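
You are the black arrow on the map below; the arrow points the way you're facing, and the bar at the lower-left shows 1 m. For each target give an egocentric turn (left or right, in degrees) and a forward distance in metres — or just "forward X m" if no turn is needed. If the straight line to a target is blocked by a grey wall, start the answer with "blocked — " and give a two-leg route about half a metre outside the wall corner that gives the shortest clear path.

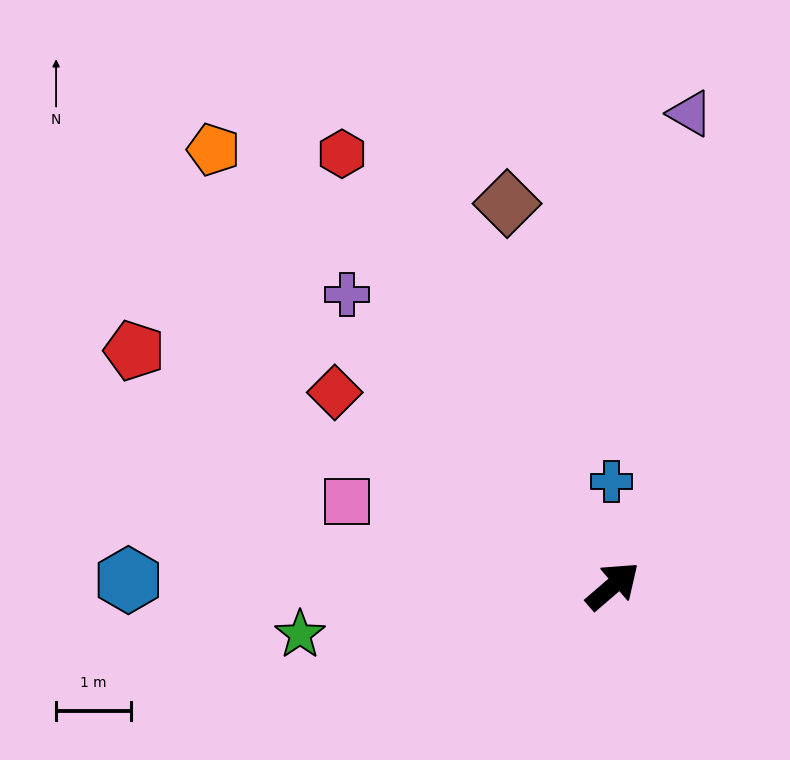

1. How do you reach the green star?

turn left 148°, forward 4.2 m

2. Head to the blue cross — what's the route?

turn left 50°, forward 1.4 m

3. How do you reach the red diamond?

turn left 104°, forward 4.5 m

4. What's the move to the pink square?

turn left 122°, forward 3.7 m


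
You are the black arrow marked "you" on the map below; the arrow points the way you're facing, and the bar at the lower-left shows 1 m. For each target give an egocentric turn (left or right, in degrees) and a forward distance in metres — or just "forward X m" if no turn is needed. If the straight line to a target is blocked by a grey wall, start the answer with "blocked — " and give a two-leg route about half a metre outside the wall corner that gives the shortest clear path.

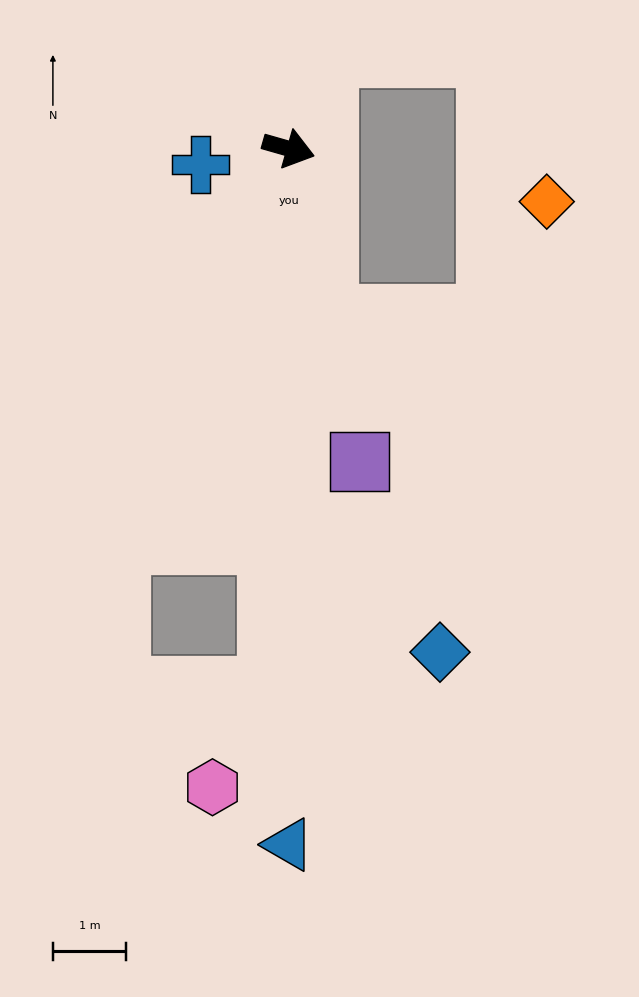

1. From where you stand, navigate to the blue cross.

turn right 154°, forward 1.2 m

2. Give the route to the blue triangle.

turn right 74°, forward 9.5 m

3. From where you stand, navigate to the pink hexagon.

blocked — turn right 76°, forward 7.4 m, then turn right 28°, forward 1.6 m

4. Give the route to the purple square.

turn right 61°, forward 4.4 m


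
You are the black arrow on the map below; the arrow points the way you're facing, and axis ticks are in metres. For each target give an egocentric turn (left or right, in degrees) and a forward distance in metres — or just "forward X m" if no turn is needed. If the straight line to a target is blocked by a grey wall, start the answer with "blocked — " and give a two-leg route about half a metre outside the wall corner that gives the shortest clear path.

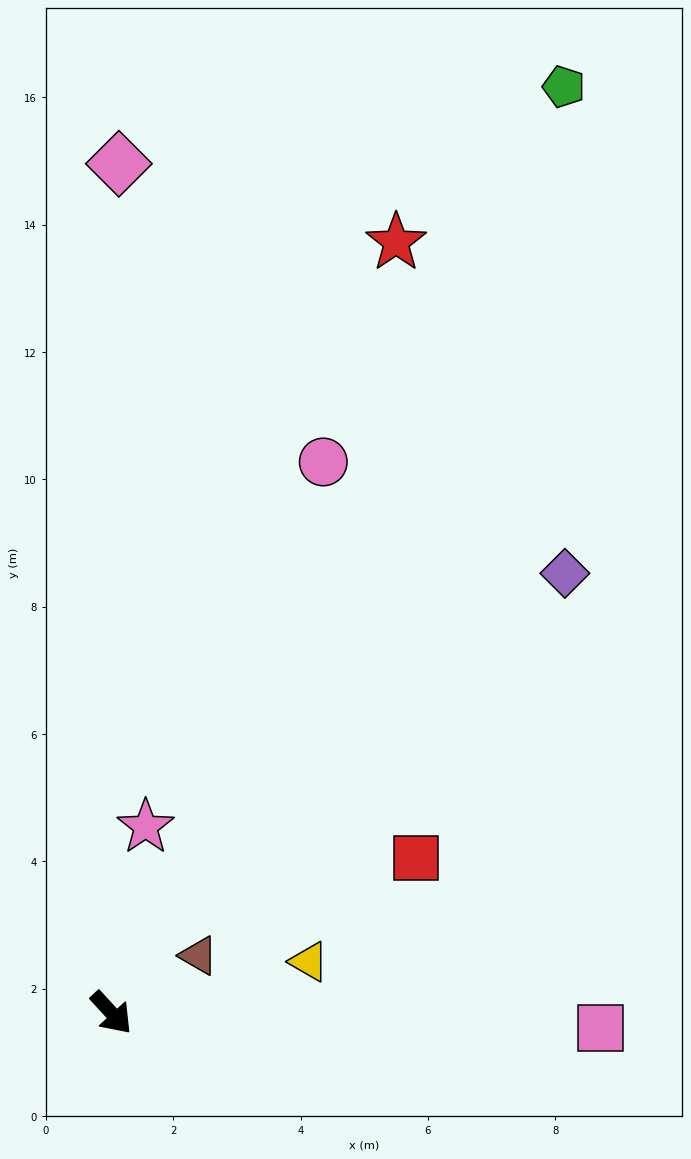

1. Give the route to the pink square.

turn left 46°, forward 7.7 m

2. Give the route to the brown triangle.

turn left 81°, forward 1.6 m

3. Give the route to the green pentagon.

turn left 111°, forward 16.2 m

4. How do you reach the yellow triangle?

turn left 62°, forward 3.2 m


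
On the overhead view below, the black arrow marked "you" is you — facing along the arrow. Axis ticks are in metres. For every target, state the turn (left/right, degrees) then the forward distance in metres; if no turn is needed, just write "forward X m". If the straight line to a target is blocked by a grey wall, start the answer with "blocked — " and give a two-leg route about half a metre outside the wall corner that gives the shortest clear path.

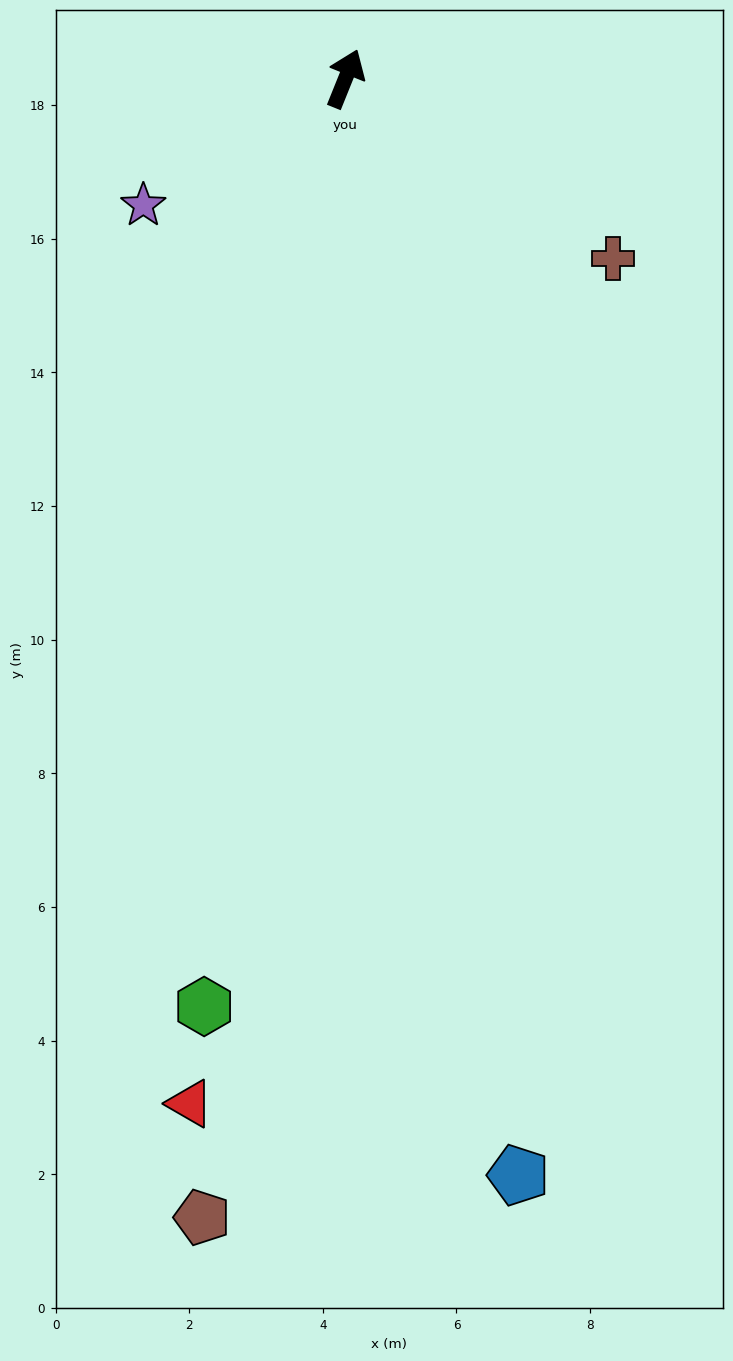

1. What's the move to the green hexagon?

turn right 167°, forward 14.0 m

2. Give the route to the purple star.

turn left 144°, forward 3.6 m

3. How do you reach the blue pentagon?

turn right 149°, forward 16.6 m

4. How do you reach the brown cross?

turn right 102°, forward 4.8 m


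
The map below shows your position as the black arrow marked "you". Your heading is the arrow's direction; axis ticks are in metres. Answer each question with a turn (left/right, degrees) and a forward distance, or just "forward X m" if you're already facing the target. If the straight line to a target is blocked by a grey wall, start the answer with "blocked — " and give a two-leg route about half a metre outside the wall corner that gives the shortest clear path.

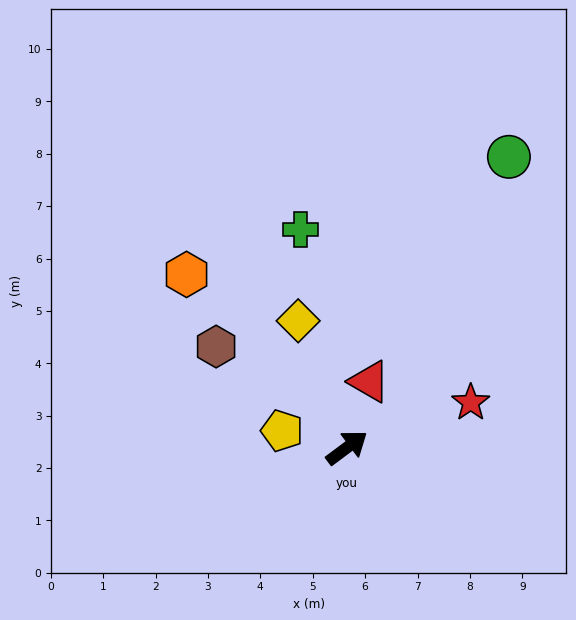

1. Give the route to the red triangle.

turn left 35°, forward 1.3 m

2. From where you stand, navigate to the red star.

turn right 17°, forward 2.5 m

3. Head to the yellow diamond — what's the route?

turn left 74°, forward 2.6 m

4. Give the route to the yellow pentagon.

turn left 129°, forward 1.3 m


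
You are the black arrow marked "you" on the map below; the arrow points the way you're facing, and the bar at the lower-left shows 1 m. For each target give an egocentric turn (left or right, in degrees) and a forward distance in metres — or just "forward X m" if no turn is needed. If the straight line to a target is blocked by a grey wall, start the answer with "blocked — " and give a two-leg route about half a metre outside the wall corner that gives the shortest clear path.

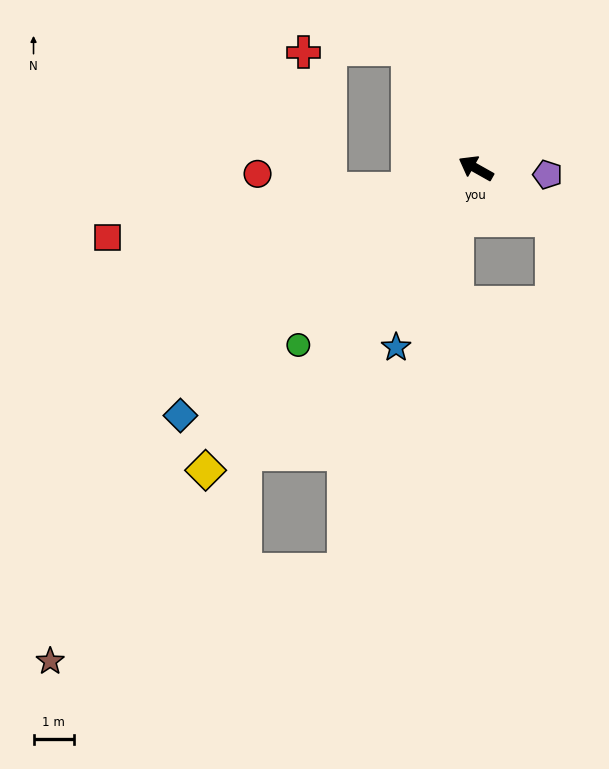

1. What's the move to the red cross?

blocked — turn right 31°, forward 3.4 m, then turn left 62°, forward 2.6 m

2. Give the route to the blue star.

turn left 95°, forward 4.9 m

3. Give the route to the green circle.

turn left 74°, forward 6.3 m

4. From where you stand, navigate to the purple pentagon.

turn right 156°, forward 1.8 m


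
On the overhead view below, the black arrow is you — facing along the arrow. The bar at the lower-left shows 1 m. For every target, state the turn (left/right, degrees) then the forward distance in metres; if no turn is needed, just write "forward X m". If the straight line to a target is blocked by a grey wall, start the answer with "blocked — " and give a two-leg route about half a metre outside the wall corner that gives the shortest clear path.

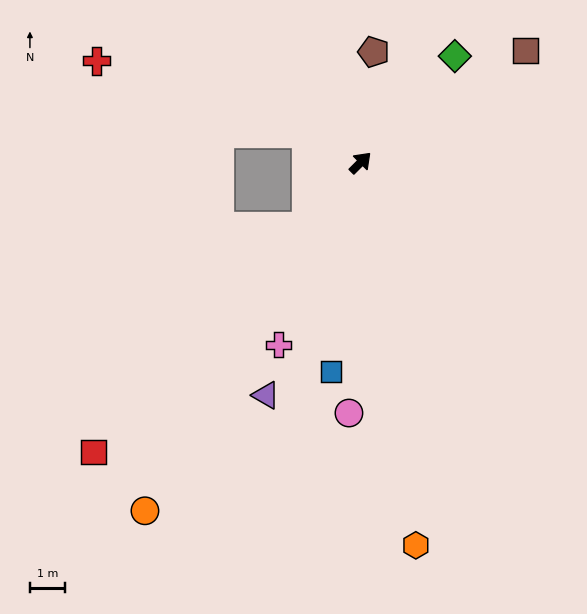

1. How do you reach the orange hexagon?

turn right 127°, forward 11.0 m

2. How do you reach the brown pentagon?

turn left 38°, forward 3.2 m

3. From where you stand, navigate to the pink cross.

turn right 159°, forward 5.7 m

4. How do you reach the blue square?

turn right 143°, forward 6.0 m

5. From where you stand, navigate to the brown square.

turn right 11°, forward 5.7 m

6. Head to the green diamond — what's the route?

turn left 3°, forward 4.1 m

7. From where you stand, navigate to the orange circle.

turn right 167°, forward 11.7 m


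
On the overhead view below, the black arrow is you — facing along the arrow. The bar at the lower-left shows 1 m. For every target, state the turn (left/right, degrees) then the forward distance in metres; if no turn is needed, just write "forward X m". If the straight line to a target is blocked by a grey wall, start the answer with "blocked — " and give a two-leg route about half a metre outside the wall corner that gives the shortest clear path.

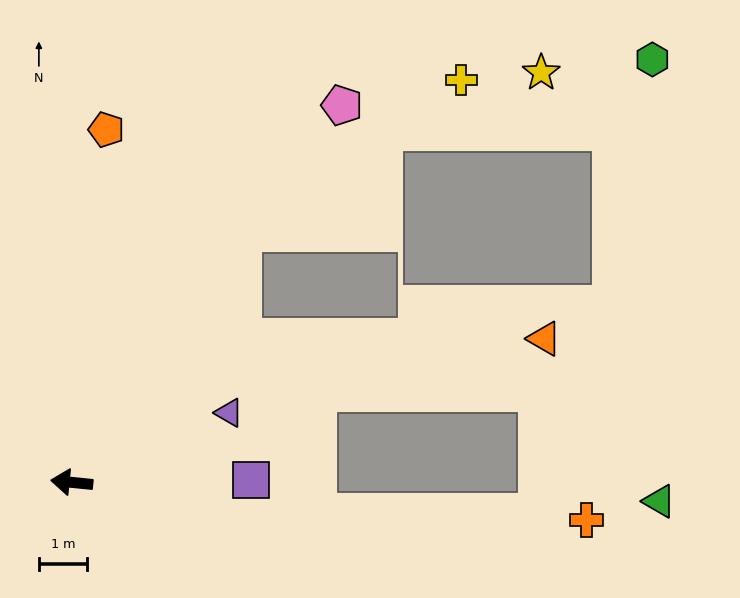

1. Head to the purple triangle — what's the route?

turn right 150°, forward 3.6 m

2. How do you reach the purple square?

turn right 173°, forward 3.7 m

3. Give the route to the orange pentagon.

turn right 90°, forward 7.4 m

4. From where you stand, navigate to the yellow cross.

blocked — turn right 118°, forward 6.3 m, then turn right 22°, forward 5.6 m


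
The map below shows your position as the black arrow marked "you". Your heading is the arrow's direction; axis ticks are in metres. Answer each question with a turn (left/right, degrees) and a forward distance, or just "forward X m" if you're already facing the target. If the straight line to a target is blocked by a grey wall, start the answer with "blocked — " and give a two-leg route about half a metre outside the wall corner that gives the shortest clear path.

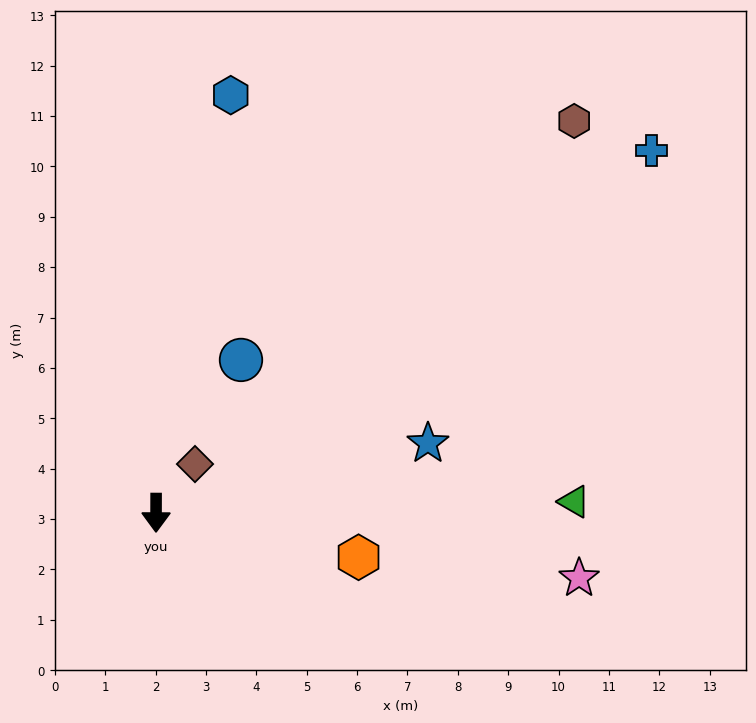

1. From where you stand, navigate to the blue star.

turn left 104°, forward 5.6 m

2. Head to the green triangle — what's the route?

turn left 92°, forward 8.3 m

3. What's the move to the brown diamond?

turn left 142°, forward 1.2 m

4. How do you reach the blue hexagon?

turn left 170°, forward 8.4 m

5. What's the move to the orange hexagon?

turn left 78°, forward 4.1 m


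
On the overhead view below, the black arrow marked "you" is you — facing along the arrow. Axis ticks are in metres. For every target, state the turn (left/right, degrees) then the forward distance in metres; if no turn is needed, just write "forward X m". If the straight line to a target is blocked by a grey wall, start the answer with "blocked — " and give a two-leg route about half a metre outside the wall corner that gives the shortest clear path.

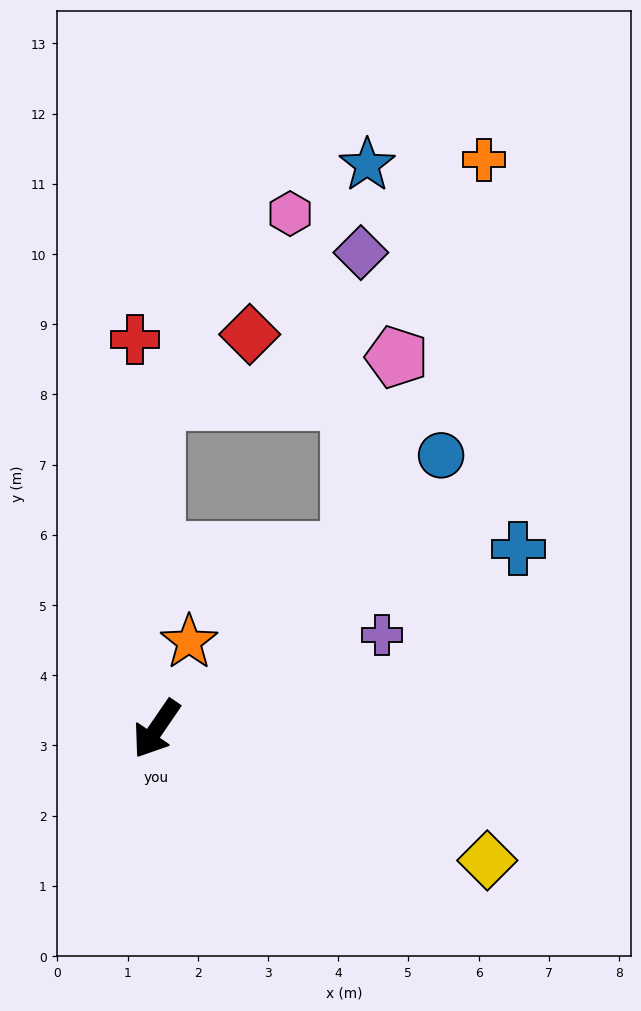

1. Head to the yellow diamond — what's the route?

turn left 103°, forward 5.1 m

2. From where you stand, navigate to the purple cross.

turn left 147°, forward 3.5 m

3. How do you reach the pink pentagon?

blocked — turn left 167°, forward 3.7 m, then turn left 34°, forward 2.9 m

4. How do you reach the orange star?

turn right 166°, forward 1.3 m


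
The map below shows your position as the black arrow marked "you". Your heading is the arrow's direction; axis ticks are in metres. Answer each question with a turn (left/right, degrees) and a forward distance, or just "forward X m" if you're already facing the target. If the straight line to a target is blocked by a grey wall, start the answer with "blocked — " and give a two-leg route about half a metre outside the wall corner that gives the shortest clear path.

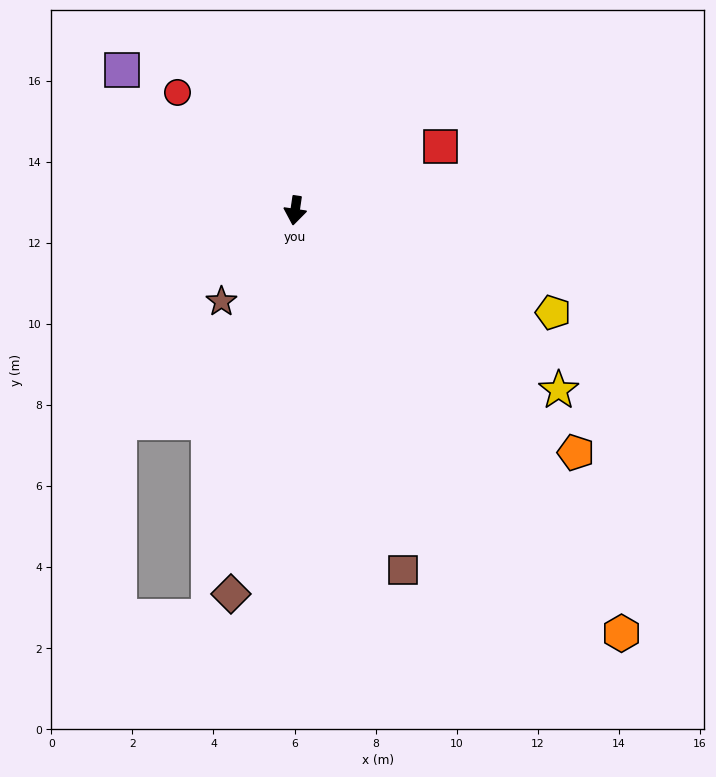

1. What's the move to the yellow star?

turn left 64°, forward 7.9 m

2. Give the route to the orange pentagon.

turn left 58°, forward 9.1 m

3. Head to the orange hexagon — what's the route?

turn left 46°, forward 13.2 m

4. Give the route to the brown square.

turn left 25°, forward 9.3 m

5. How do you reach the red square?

turn left 122°, forward 3.9 m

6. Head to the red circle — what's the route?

turn right 127°, forward 4.1 m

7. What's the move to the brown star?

turn right 31°, forward 2.9 m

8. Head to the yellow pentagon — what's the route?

turn left 77°, forward 6.8 m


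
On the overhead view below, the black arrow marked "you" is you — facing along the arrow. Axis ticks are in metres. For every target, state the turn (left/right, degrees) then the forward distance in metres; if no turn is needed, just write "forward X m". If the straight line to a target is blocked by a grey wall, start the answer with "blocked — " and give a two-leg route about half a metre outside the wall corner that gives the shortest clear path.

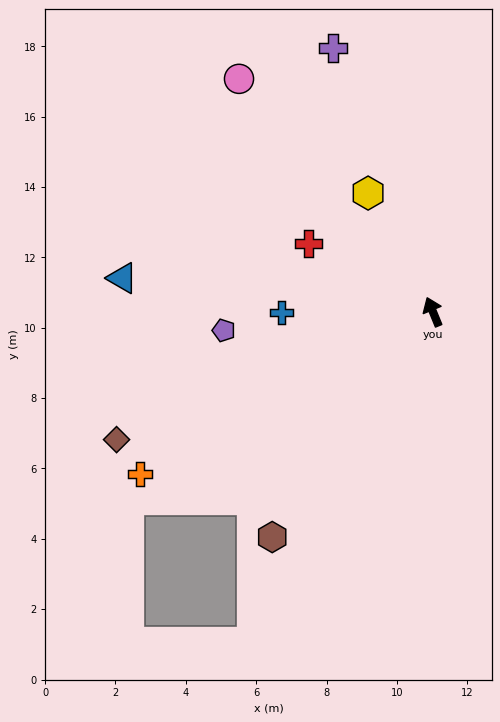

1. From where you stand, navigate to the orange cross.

turn left 97°, forward 9.5 m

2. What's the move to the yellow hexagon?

turn left 6°, forward 3.8 m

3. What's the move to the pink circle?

turn left 18°, forward 8.6 m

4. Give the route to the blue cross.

turn left 68°, forward 4.3 m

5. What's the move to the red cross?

turn left 39°, forward 4.0 m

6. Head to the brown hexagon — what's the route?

turn left 122°, forward 7.9 m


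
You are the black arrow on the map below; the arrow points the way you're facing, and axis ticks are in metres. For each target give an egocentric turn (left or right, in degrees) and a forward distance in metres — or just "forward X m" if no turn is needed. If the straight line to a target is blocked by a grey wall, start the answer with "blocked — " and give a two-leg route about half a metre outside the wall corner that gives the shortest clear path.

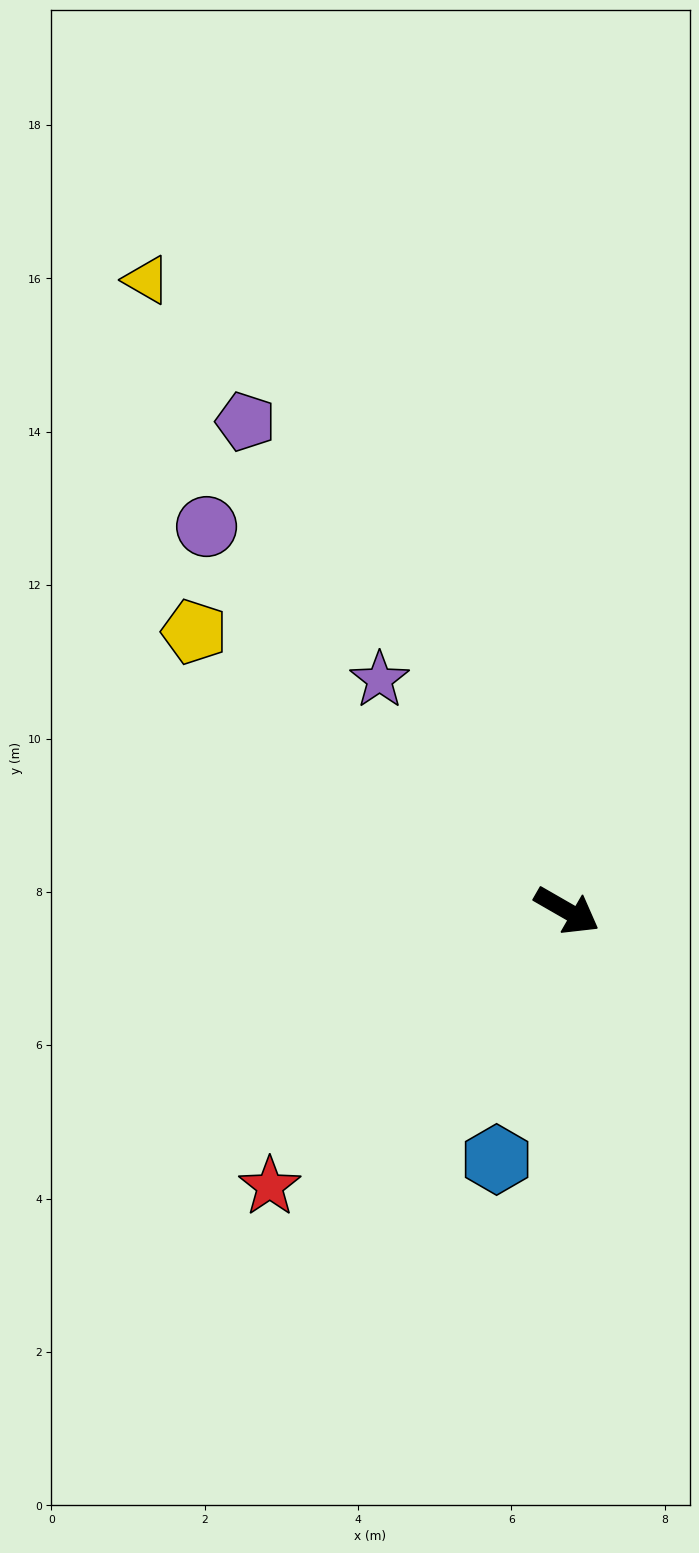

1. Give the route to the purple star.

turn left 159°, forward 3.9 m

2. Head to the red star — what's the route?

turn right 107°, forward 5.3 m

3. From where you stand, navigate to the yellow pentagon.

turn left 173°, forward 6.1 m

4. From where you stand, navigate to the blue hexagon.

turn right 76°, forward 3.4 m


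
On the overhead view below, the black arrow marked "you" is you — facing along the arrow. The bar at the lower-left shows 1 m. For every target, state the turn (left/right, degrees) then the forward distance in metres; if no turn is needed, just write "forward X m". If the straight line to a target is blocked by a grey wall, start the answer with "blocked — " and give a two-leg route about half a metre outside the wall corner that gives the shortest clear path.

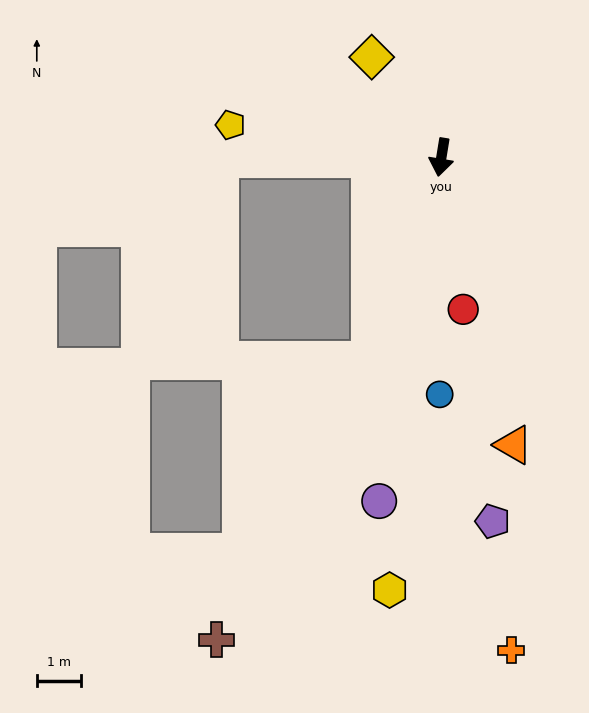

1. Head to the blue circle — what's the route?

turn left 9°, forward 5.3 m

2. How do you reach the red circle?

turn left 17°, forward 3.4 m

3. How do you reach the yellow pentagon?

turn right 89°, forward 4.8 m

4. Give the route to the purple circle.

forward 7.8 m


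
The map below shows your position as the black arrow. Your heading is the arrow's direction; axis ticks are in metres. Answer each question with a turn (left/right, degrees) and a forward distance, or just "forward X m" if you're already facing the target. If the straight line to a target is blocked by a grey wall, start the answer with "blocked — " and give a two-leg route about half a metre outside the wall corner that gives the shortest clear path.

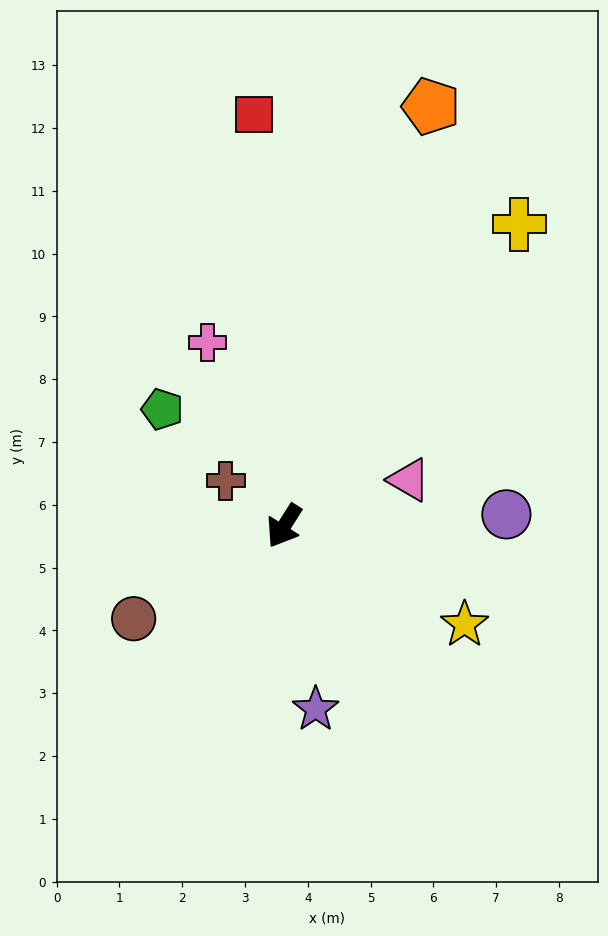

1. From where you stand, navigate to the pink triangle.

turn left 143°, forward 2.1 m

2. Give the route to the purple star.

turn left 42°, forward 3.0 m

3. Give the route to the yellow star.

turn left 94°, forward 3.3 m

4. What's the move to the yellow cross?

turn left 174°, forward 6.1 m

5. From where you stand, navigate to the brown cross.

turn right 95°, forward 1.2 m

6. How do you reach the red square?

turn right 143°, forward 6.6 m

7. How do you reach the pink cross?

turn right 125°, forward 3.2 m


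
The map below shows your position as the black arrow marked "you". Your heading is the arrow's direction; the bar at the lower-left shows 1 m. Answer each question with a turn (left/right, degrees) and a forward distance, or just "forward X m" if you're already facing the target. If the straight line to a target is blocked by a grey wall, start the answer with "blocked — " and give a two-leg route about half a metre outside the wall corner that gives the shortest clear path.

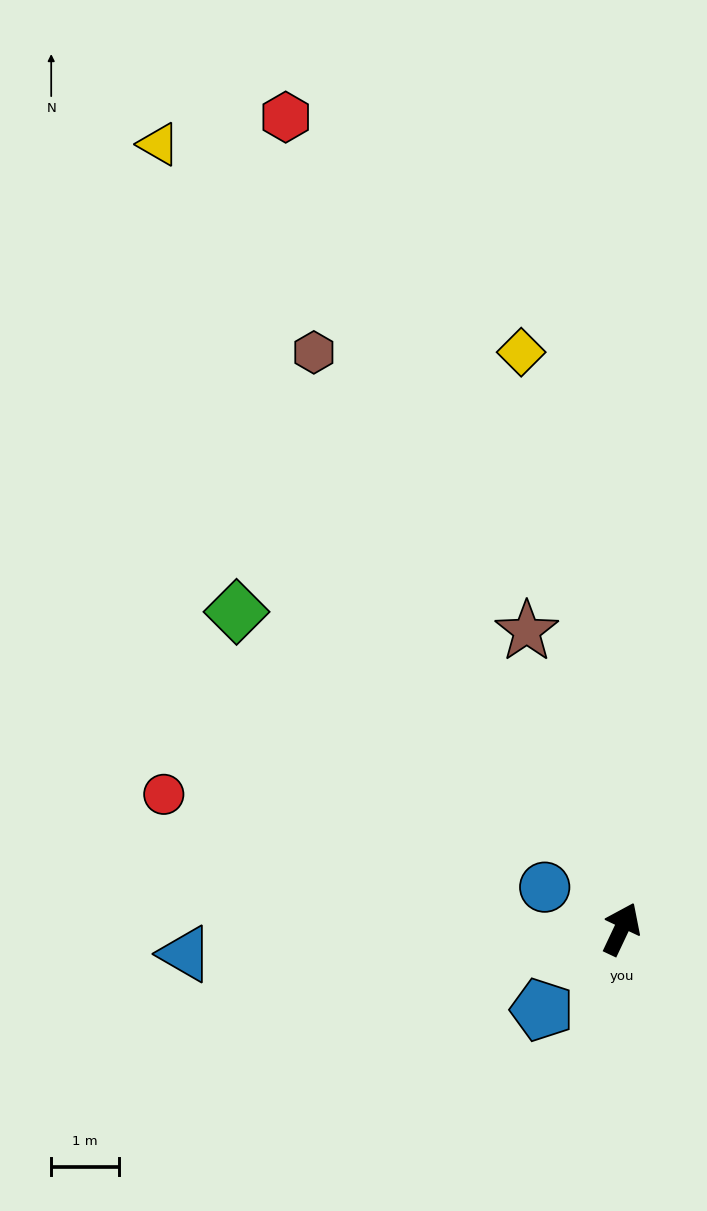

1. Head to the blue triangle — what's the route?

turn left 119°, forward 6.5 m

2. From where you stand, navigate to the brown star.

turn left 43°, forward 4.6 m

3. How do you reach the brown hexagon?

turn left 53°, forward 9.7 m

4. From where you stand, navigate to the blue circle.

turn left 87°, forward 1.3 m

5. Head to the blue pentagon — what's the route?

turn left 161°, forward 1.7 m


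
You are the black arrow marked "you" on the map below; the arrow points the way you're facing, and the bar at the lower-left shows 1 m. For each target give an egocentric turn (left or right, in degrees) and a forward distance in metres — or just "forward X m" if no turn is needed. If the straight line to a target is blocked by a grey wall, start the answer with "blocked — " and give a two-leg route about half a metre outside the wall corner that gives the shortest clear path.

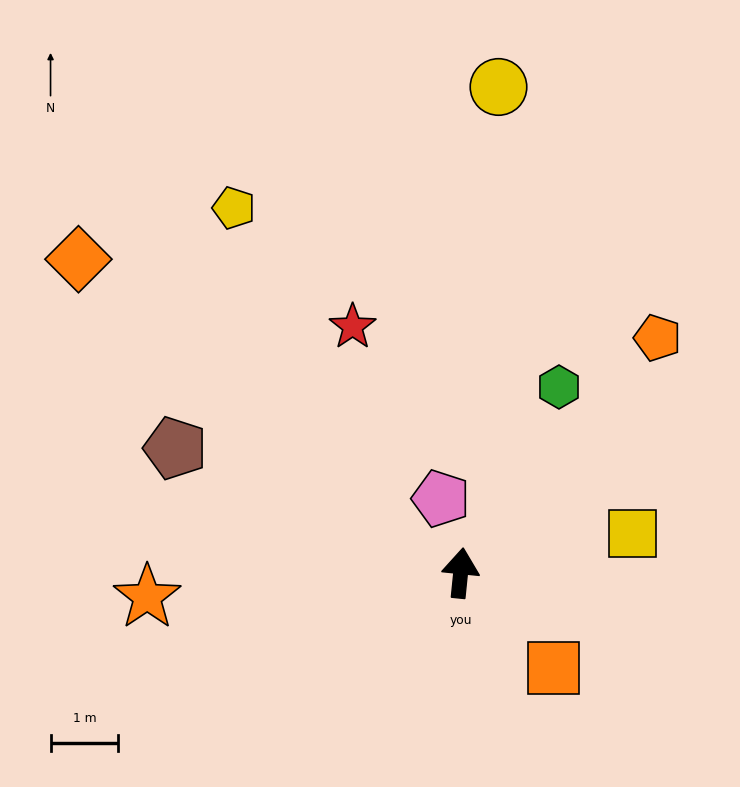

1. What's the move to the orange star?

turn left 100°, forward 4.6 m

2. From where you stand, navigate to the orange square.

turn right 130°, forward 2.0 m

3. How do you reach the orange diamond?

turn left 56°, forward 7.3 m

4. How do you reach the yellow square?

turn right 71°, forward 2.6 m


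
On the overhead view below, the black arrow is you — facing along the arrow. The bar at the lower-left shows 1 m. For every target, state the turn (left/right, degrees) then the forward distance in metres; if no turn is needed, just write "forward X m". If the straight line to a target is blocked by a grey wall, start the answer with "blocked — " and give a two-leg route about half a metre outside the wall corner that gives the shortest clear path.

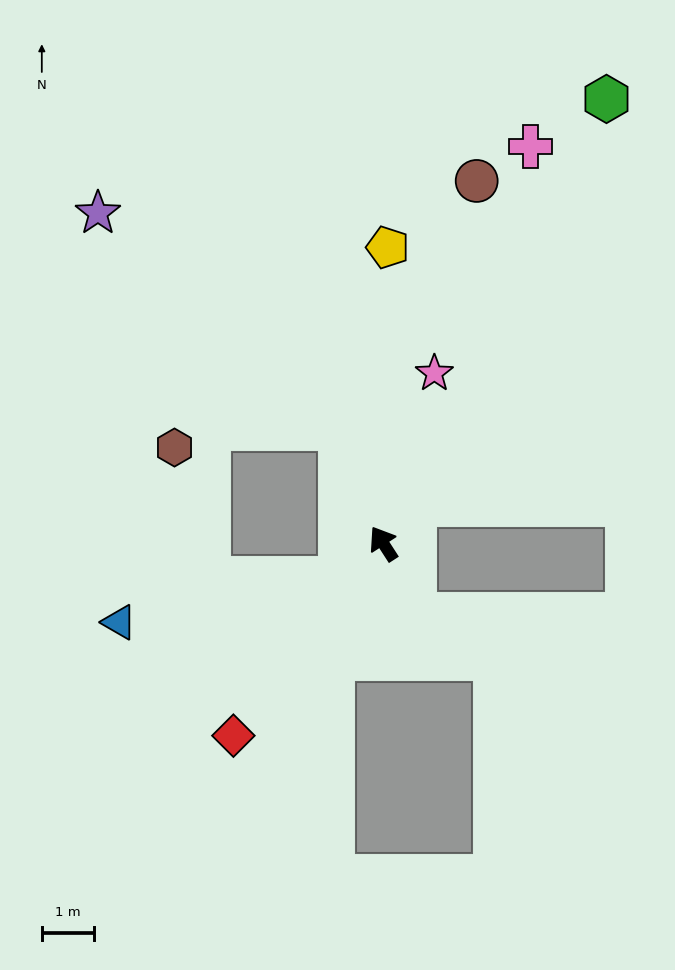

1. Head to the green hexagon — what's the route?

turn right 60°, forward 9.6 m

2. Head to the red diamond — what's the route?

turn left 109°, forward 4.7 m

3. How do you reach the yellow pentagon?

turn right 34°, forward 5.7 m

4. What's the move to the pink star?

turn right 50°, forward 3.4 m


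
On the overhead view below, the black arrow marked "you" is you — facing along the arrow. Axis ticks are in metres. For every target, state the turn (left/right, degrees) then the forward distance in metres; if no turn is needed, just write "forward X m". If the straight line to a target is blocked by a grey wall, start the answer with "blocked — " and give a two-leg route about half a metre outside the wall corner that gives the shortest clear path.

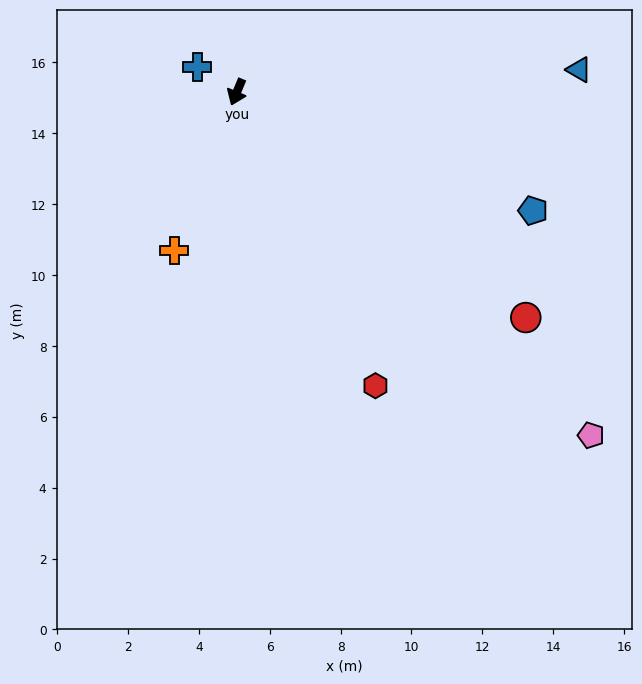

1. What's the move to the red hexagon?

turn left 48°, forward 9.2 m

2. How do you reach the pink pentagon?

turn left 68°, forward 13.9 m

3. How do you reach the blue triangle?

turn left 116°, forward 9.7 m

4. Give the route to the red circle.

turn left 75°, forward 10.3 m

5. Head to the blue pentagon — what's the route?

turn left 91°, forward 9.0 m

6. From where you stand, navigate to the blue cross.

turn right 100°, forward 1.3 m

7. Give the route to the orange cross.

forward 4.8 m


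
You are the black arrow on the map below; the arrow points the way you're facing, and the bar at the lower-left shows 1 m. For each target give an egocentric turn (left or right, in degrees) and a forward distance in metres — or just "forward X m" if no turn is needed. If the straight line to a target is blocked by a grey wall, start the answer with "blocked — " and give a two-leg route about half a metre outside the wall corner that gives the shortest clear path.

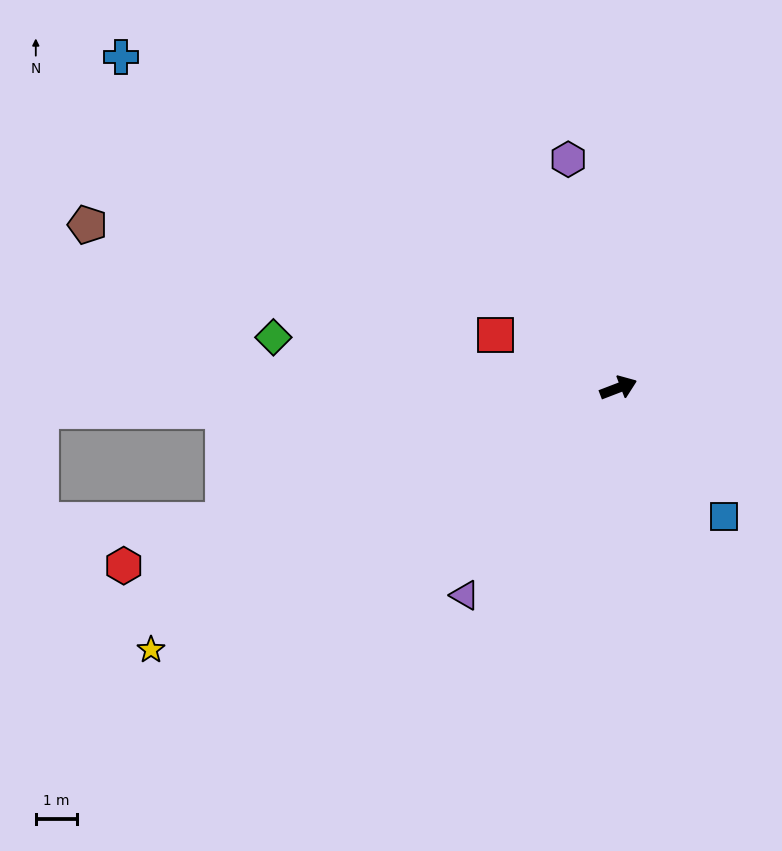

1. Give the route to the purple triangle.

turn right 148°, forward 6.2 m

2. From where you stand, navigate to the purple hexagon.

turn left 81°, forward 5.6 m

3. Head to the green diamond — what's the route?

turn left 151°, forward 8.4 m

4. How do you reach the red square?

turn left 136°, forward 3.2 m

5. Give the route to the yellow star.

turn right 172°, forward 12.9 m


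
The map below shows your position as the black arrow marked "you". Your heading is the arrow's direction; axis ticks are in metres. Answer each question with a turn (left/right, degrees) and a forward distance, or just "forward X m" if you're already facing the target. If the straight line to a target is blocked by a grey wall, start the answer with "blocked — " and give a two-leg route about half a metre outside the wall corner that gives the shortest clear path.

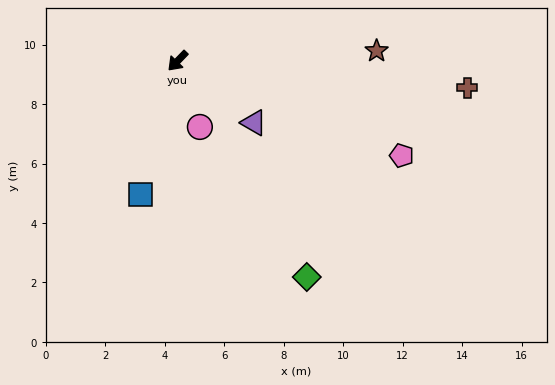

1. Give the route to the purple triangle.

turn left 95°, forward 3.3 m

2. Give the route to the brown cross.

turn left 129°, forward 9.8 m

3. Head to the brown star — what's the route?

turn left 137°, forward 6.7 m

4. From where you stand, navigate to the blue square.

turn left 28°, forward 4.7 m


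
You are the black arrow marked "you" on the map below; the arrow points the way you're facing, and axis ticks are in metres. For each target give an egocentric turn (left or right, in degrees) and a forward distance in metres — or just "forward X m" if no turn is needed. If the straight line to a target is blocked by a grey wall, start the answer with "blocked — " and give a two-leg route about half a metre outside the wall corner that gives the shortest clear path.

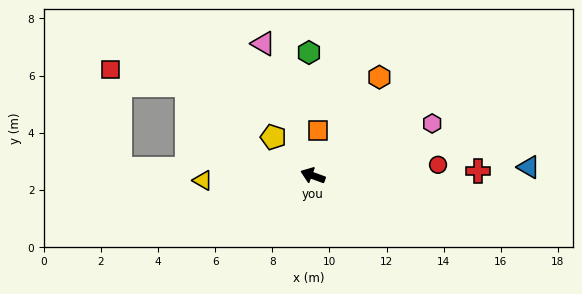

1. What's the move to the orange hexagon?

turn right 104°, forward 4.2 m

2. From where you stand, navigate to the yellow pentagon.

turn right 24°, forward 1.9 m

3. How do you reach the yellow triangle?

turn left 23°, forward 3.9 m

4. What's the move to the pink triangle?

turn right 49°, forward 4.9 m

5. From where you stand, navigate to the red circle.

turn right 155°, forward 4.4 m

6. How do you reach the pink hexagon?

turn right 136°, forward 4.6 m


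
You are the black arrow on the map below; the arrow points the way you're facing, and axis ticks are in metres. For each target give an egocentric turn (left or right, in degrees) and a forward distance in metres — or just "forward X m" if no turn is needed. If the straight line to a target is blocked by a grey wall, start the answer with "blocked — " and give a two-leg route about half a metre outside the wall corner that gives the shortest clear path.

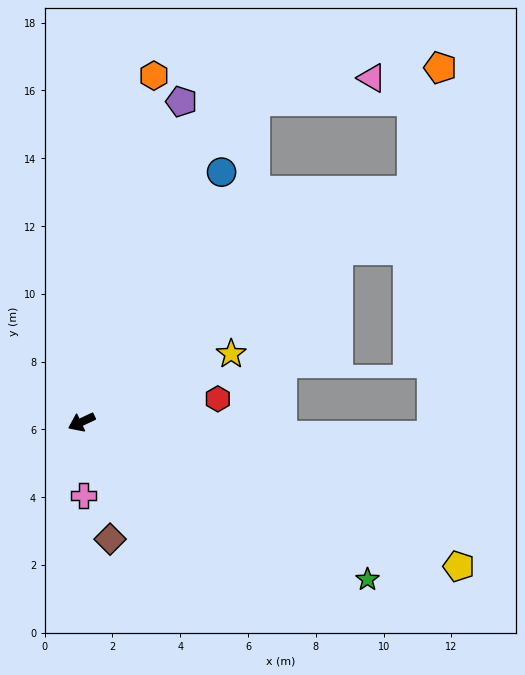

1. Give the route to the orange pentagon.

blocked — turn right 170°, forward 11.9 m, then turn left 41°, forward 3.7 m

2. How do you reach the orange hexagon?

turn right 127°, forward 10.4 m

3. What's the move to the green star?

turn left 126°, forward 9.6 m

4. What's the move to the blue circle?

turn right 144°, forward 8.5 m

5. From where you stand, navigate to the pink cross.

turn left 66°, forward 2.2 m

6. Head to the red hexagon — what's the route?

turn left 164°, forward 4.1 m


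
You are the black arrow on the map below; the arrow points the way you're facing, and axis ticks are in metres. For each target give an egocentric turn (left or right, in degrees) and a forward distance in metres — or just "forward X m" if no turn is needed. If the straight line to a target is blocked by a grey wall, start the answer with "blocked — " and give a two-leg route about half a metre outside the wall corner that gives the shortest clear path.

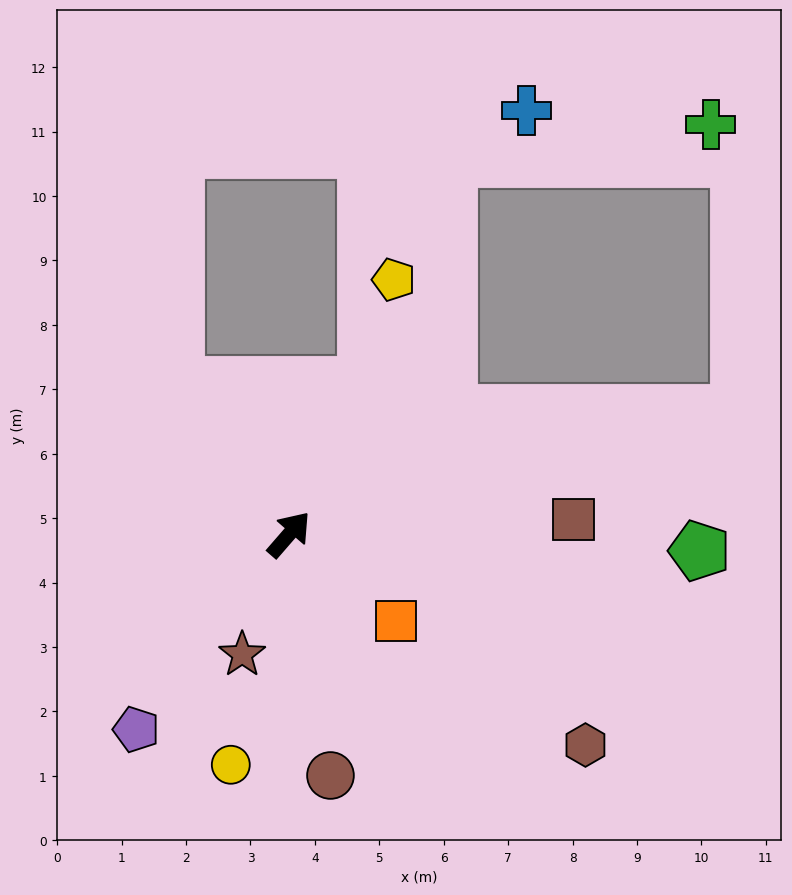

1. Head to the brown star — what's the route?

turn right 160°, forward 2.0 m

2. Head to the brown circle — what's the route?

turn right 129°, forward 3.8 m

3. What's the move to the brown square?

turn right 46°, forward 4.4 m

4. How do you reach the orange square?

turn right 88°, forward 2.1 m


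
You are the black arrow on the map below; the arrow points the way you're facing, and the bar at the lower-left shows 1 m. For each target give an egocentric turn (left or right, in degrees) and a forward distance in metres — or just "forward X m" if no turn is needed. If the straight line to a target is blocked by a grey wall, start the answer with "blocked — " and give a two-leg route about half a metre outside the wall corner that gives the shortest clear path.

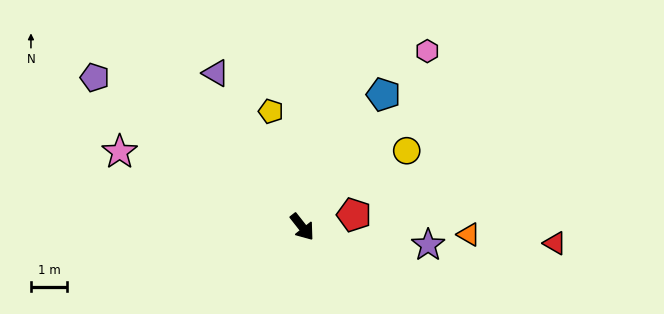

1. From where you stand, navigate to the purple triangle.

turn left 171°, forward 4.9 m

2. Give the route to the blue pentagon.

turn left 110°, forward 4.3 m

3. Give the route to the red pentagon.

turn left 65°, forward 1.5 m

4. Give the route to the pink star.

turn right 151°, forward 5.5 m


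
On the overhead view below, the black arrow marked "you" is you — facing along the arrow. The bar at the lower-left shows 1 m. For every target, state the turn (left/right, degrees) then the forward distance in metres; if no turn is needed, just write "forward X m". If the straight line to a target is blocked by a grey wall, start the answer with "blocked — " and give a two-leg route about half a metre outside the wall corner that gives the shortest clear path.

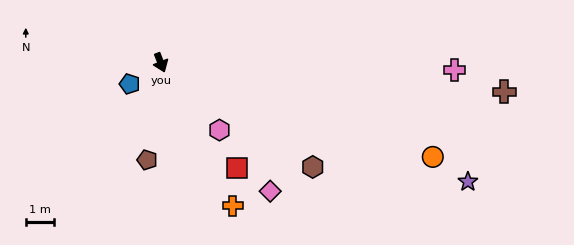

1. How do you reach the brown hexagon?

turn left 34°, forward 6.6 m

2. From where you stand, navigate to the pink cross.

turn left 67°, forward 10.6 m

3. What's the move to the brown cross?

turn left 64°, forward 12.4 m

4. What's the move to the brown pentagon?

turn right 29°, forward 3.5 m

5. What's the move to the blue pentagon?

turn right 77°, forward 1.4 m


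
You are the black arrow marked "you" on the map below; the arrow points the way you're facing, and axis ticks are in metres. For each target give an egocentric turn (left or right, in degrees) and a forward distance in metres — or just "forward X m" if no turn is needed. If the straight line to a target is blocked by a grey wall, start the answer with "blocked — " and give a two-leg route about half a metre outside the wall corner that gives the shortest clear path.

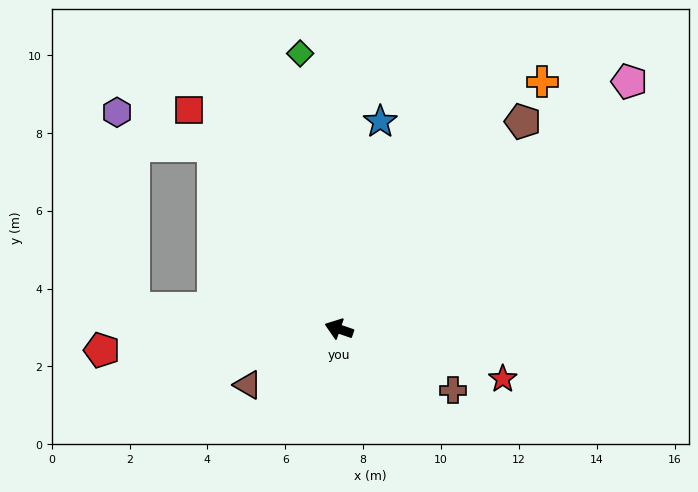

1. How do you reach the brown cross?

turn left 171°, forward 3.3 m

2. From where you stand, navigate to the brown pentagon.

turn right 112°, forward 7.1 m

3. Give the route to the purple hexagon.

blocked — turn right 37°, forward 5.7 m, then turn left 37°, forward 2.6 m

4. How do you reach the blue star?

turn right 82°, forward 5.4 m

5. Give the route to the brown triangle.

turn left 51°, forward 2.7 m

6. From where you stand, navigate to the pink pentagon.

turn right 120°, forward 9.8 m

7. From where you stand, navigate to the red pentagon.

turn left 24°, forward 6.1 m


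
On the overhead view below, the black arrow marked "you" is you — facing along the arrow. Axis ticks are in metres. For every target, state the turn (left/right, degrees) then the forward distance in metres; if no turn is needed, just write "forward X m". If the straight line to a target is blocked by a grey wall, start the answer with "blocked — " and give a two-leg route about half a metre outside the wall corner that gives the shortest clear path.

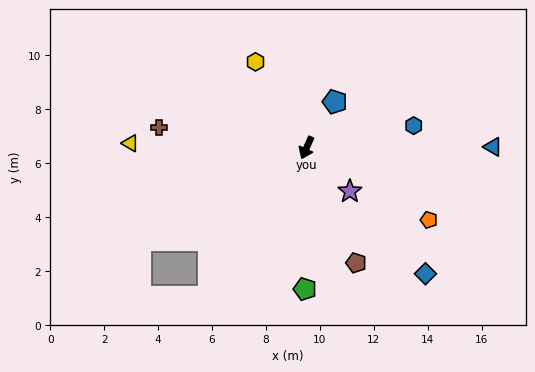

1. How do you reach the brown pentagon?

turn left 47°, forward 4.6 m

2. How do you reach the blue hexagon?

turn left 126°, forward 4.1 m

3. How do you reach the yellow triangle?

turn right 67°, forward 6.5 m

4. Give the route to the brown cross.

turn right 74°, forward 5.5 m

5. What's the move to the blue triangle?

turn left 114°, forward 6.9 m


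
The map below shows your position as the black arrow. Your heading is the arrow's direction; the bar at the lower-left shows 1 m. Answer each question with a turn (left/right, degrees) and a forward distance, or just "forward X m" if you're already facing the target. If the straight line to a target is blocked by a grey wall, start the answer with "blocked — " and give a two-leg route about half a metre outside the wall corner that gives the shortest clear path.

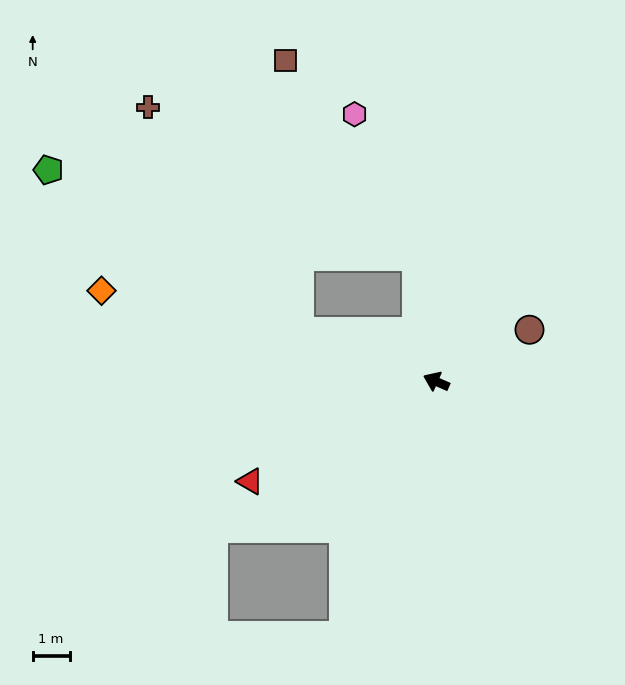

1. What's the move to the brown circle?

turn right 127°, forward 2.9 m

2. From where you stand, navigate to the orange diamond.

turn left 9°, forward 9.4 m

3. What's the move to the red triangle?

turn left 52°, forward 5.7 m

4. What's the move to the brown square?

blocked — turn right 58°, forward 3.4 m, then turn left 26°, forward 6.4 m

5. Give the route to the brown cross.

blocked — turn left 4°, forward 4.0 m, then turn right 37°, forward 7.3 m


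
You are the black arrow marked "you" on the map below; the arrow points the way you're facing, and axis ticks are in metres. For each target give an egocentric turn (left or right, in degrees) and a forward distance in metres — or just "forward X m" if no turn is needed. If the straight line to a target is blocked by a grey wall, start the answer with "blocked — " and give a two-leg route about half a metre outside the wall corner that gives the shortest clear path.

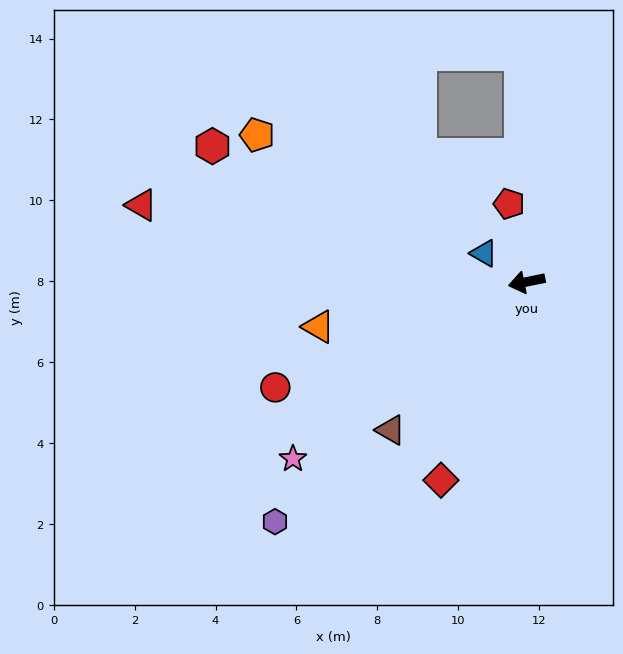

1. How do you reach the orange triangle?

forward 5.3 m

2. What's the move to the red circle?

turn left 11°, forward 6.7 m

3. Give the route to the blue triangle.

turn right 45°, forward 1.3 m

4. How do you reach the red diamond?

turn left 55°, forward 5.3 m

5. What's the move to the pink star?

turn left 25°, forward 7.2 m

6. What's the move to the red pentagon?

turn right 89°, forward 2.0 m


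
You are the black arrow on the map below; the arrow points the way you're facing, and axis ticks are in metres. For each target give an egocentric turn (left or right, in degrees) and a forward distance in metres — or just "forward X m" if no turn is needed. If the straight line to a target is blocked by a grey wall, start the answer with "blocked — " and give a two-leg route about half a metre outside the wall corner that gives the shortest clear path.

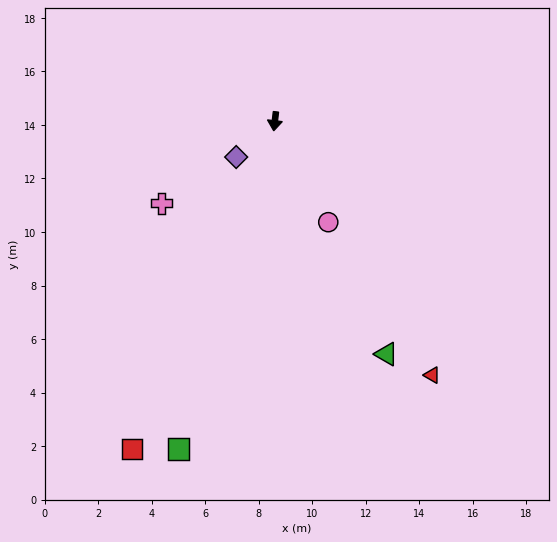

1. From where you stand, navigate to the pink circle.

turn left 35°, forward 4.3 m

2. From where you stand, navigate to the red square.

turn right 17°, forward 13.4 m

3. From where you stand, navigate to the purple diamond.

turn right 41°, forward 2.0 m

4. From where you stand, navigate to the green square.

turn right 10°, forward 12.8 m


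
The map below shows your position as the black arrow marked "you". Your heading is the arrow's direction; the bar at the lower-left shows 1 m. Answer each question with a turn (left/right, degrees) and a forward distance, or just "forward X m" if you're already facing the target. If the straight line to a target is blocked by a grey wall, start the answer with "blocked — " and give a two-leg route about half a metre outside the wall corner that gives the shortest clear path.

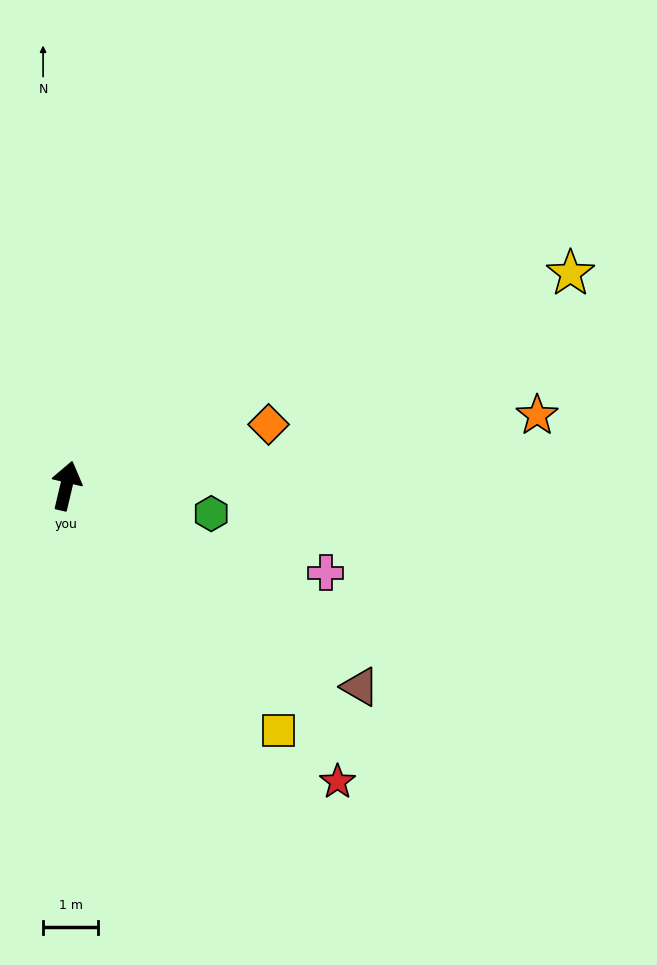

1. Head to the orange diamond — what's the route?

turn right 60°, forward 3.8 m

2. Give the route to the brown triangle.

turn right 111°, forward 6.5 m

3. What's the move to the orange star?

turn right 68°, forward 8.6 m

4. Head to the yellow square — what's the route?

turn right 126°, forward 5.9 m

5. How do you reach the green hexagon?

turn right 88°, forward 2.7 m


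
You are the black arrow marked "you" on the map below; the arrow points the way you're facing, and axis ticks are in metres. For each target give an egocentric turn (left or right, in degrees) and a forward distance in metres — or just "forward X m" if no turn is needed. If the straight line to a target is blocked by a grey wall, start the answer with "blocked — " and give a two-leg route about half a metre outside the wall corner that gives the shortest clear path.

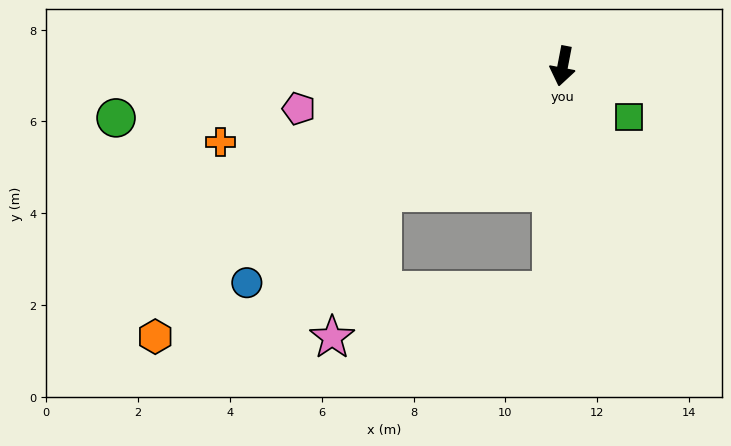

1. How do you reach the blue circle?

turn right 45°, forward 8.3 m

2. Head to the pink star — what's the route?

blocked — turn right 44°, forward 4.8 m, then turn left 36°, forward 3.3 m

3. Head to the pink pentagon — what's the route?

turn right 70°, forward 5.8 m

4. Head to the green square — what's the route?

turn left 64°, forward 1.8 m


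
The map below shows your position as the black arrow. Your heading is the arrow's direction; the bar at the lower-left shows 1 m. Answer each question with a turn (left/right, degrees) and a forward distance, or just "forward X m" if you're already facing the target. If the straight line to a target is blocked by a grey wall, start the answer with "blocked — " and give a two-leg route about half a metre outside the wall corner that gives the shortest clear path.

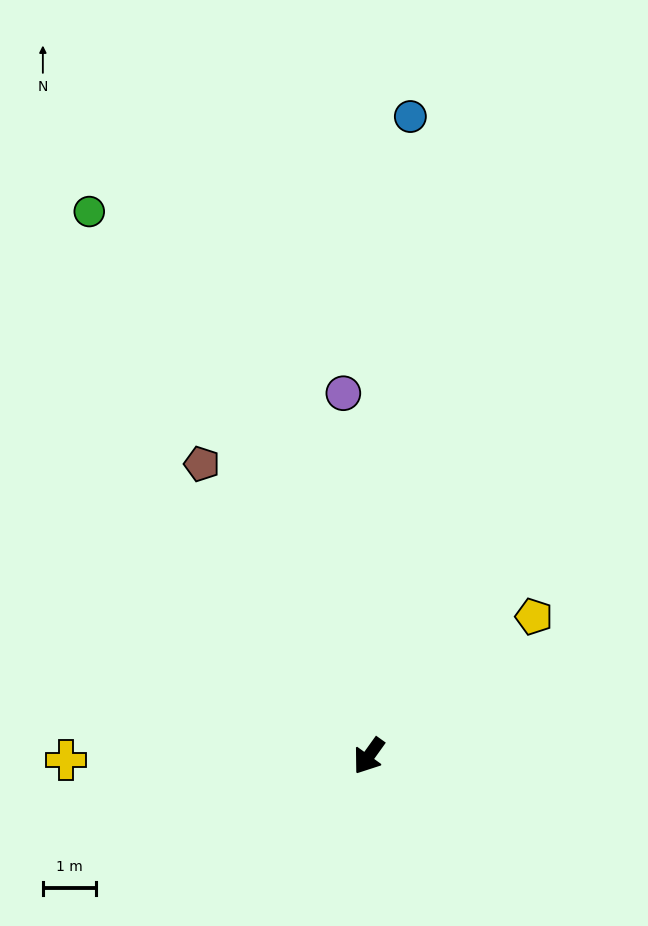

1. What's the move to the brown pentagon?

turn right 115°, forward 6.4 m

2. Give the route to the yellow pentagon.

turn left 166°, forward 4.1 m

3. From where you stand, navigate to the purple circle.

turn right 140°, forward 6.9 m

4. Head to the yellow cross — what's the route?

turn right 54°, forward 5.7 m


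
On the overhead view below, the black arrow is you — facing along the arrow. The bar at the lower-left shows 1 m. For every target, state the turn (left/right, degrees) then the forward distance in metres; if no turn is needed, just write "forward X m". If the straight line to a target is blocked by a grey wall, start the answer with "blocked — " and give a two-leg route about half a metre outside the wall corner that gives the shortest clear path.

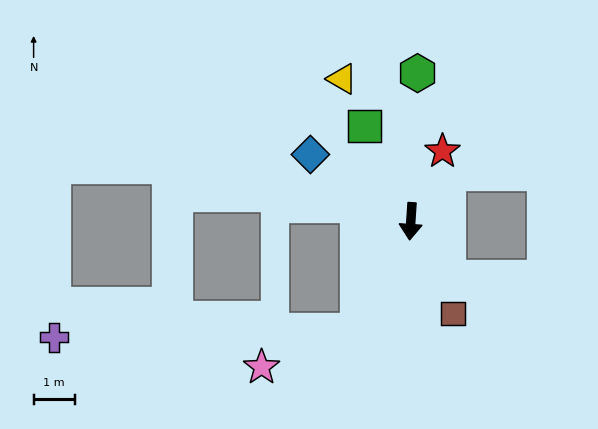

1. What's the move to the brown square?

turn left 28°, forward 2.5 m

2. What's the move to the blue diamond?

turn right 120°, forward 2.9 m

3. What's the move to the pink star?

blocked — turn right 22°, forward 3.0 m, then turn right 44°, forward 2.5 m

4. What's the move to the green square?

turn right 150°, forward 2.6 m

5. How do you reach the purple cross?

blocked — turn right 22°, forward 3.0 m, then turn right 63°, forward 7.4 m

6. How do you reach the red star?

turn left 159°, forward 1.9 m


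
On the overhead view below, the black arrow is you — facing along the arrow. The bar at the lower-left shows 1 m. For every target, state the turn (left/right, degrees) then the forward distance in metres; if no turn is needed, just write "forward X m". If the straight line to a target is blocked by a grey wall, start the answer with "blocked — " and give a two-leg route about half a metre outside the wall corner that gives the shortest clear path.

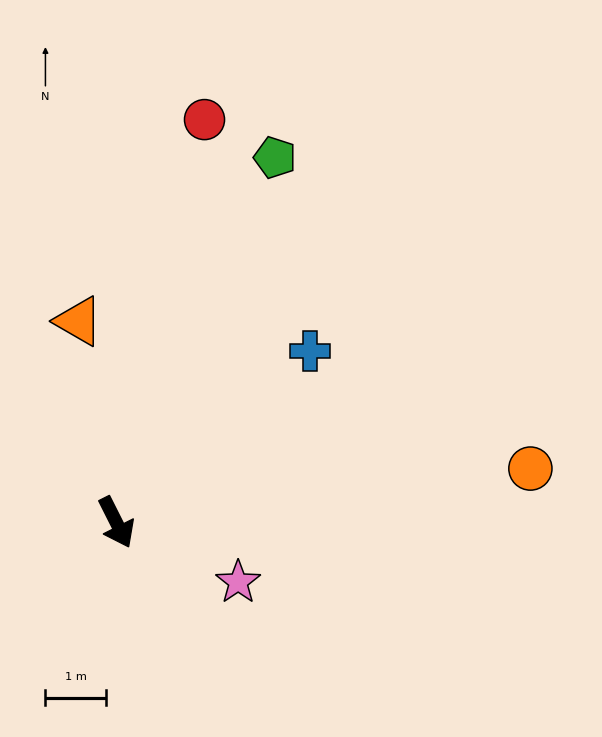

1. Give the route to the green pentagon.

turn left 130°, forward 6.6 m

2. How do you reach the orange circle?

turn left 71°, forward 6.9 m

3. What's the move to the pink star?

turn left 37°, forward 2.2 m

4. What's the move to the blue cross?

turn left 105°, forward 4.3 m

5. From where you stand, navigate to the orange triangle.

turn left 164°, forward 3.4 m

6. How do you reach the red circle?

turn left 141°, forward 6.8 m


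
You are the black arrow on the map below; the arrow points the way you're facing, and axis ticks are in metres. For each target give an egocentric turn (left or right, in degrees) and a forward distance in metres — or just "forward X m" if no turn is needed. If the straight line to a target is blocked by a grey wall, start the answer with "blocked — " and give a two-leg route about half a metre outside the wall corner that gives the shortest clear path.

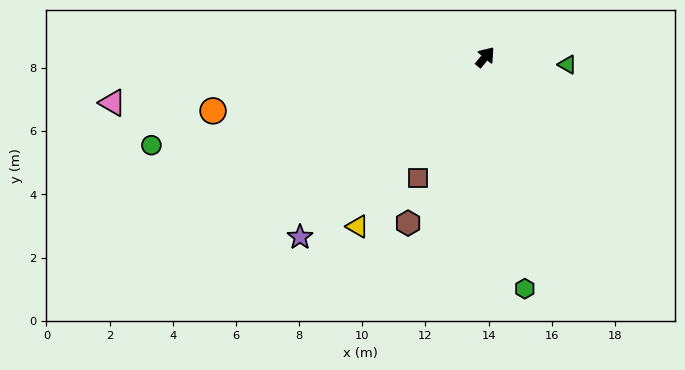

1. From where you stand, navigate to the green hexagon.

turn right 130°, forward 7.4 m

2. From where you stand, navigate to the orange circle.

turn left 141°, forward 8.8 m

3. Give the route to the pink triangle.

turn left 137°, forward 11.9 m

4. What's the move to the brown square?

turn right 169°, forward 4.4 m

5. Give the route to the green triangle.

turn right 55°, forward 2.6 m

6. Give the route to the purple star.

turn left 174°, forward 8.2 m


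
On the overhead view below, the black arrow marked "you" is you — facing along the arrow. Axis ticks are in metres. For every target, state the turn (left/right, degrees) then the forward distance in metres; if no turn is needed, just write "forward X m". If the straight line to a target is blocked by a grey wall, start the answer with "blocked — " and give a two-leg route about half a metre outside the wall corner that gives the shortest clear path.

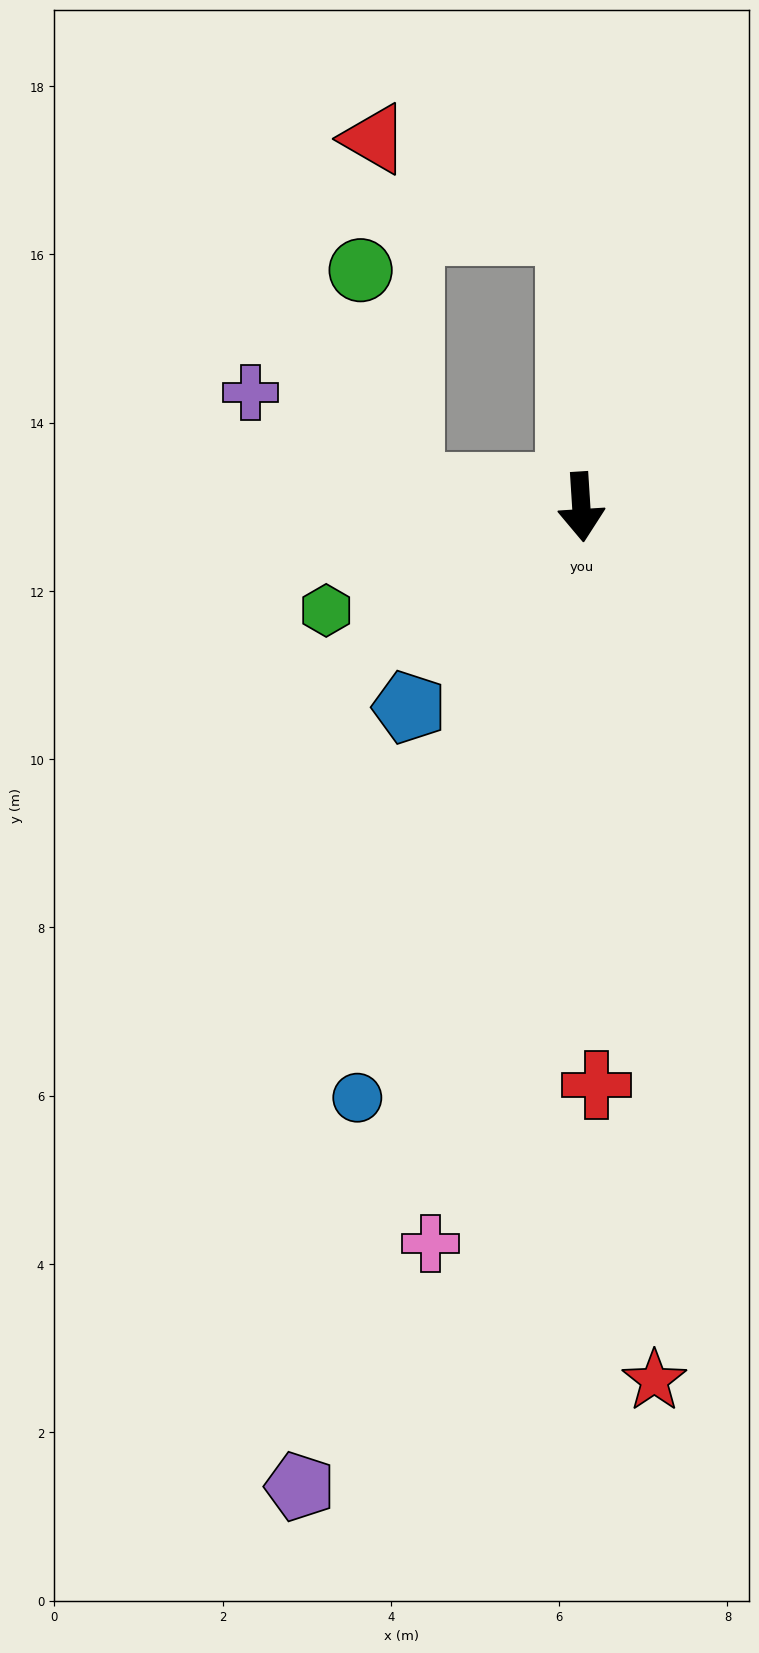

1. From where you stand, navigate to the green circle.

blocked — turn right 100°, forward 2.1 m, then turn right 71°, forward 2.7 m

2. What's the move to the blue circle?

turn right 24°, forward 7.5 m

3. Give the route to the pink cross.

turn right 15°, forward 8.9 m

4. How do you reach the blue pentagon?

turn right 44°, forward 3.1 m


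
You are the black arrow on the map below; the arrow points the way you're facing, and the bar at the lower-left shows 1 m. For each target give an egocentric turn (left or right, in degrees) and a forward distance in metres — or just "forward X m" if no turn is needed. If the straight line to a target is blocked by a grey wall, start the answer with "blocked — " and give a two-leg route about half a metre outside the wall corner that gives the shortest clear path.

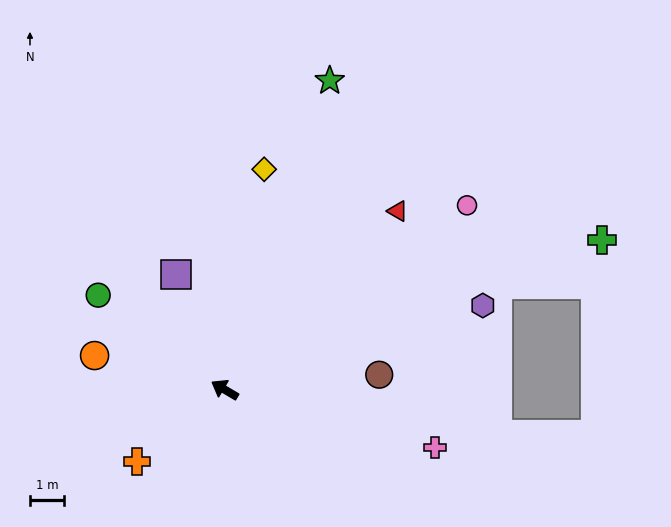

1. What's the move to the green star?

turn right 78°, forward 9.5 m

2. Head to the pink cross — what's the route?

turn right 165°, forward 6.3 m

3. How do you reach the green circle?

turn right 6°, forward 4.6 m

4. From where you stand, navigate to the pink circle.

turn right 112°, forward 8.9 m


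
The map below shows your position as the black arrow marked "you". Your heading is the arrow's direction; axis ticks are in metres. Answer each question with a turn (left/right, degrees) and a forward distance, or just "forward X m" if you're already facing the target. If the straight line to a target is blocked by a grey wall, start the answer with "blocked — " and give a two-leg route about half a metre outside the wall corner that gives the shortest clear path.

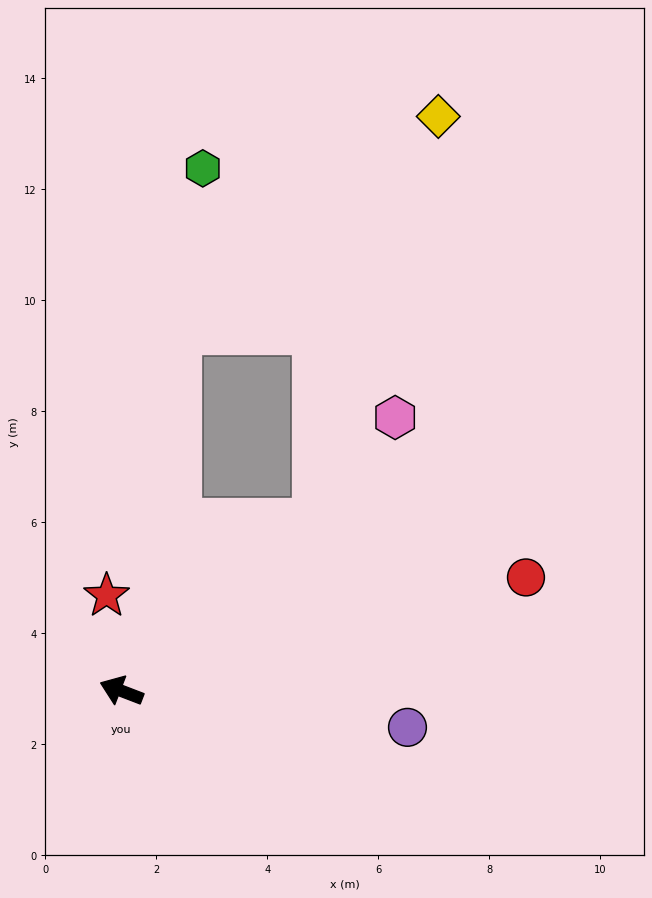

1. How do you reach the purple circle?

turn right 166°, forward 5.2 m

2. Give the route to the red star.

turn right 60°, forward 1.7 m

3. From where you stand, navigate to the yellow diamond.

blocked — turn right 118°, forward 4.6 m, then turn left 32°, forward 7.6 m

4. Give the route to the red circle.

turn right 143°, forward 7.6 m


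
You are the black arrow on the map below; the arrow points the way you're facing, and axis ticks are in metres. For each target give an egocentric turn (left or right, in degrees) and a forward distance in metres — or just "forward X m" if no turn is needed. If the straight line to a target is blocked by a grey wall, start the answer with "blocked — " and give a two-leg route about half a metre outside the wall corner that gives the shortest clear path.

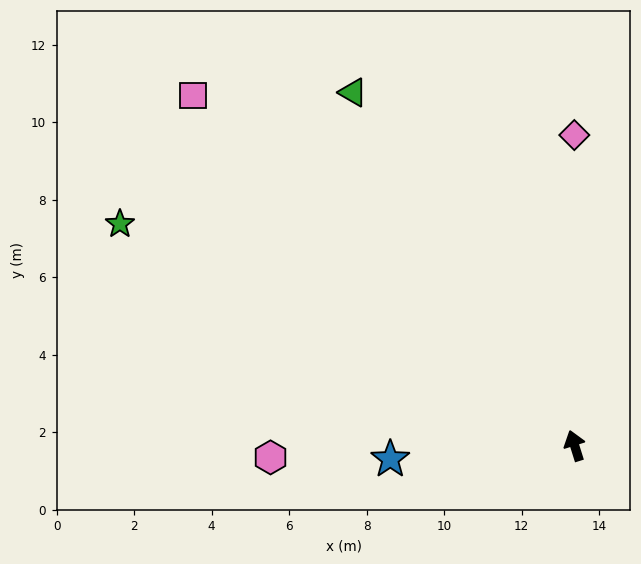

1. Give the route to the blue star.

turn left 77°, forward 4.8 m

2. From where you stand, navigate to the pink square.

turn left 30°, forward 13.4 m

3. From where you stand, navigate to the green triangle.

turn left 15°, forward 10.8 m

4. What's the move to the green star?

turn left 47°, forward 13.1 m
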